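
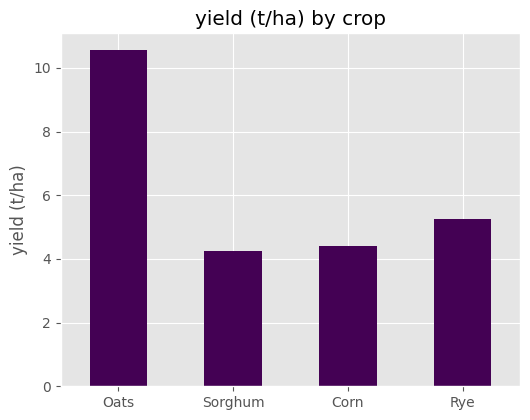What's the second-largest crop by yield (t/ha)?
Top 3: Oats ≈ 11, Rye ≈ 5, Corn ≈ 4.

Rye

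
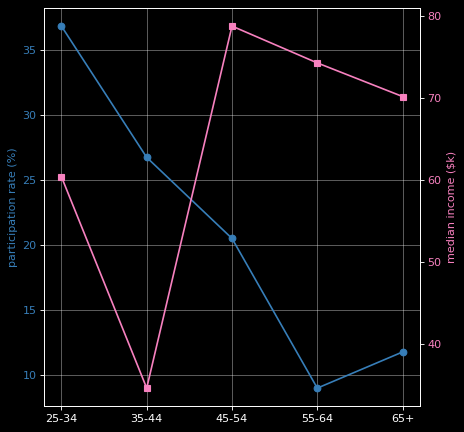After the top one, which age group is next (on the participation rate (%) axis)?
35-44

Top 3 (on the participation rate (%) axis): 25-34 ≈ 35, 35-44 ≈ 25, 45-54 ≈ 20.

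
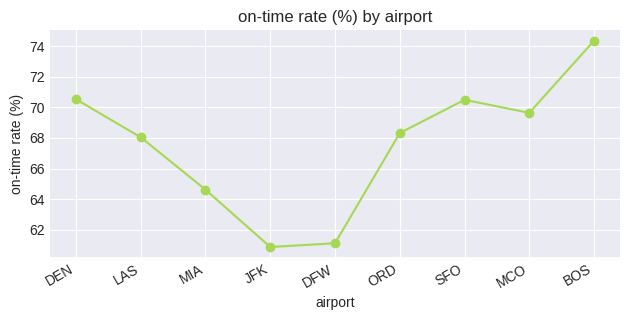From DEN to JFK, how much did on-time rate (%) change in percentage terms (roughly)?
DEN ≈ 70, JFK ≈ 60; (60 − 70) / 70 ≈ -14.3%.

≈ -14.3%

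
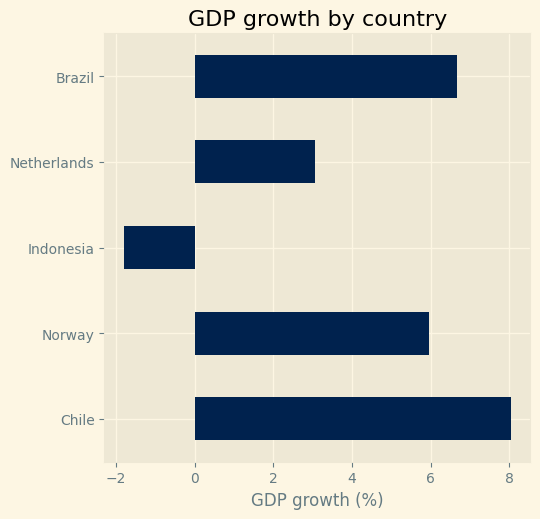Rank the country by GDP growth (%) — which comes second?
Top 3: Chile ≈ 8, Brazil ≈ 7, Norway ≈ 6.

Brazil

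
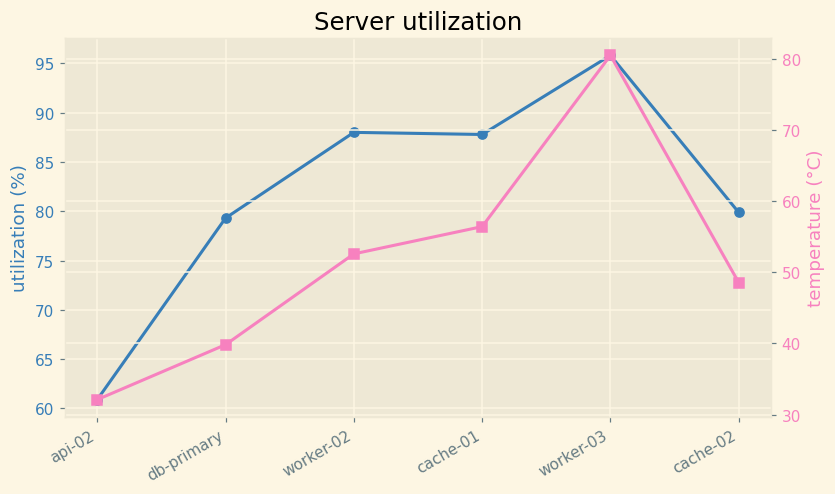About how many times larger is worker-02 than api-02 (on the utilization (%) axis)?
worker-02 ≈ 90, api-02 ≈ 60; 90/60 ≈ 1.5.

≈ 1.5×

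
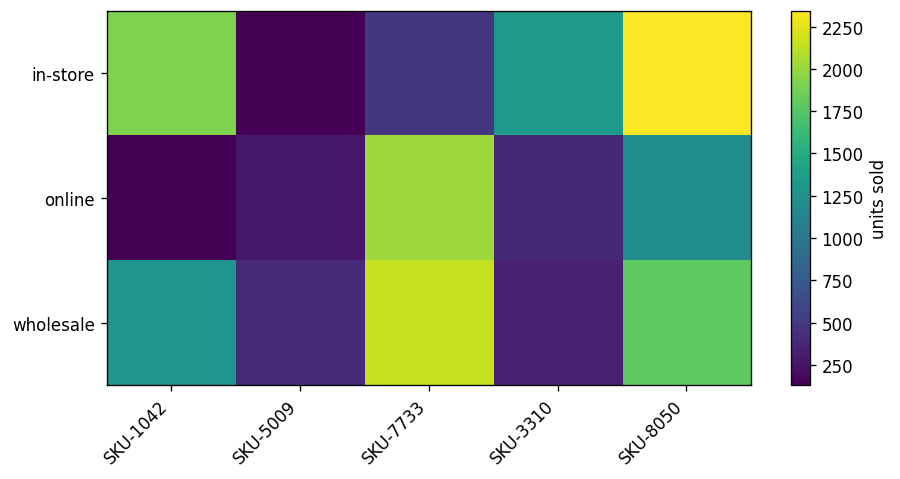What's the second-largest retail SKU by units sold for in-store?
Top 3 for in-store: SKU-8050 ≈ 2400, SKU-1042 ≈ 2000, SKU-3310 ≈ 1400.

SKU-1042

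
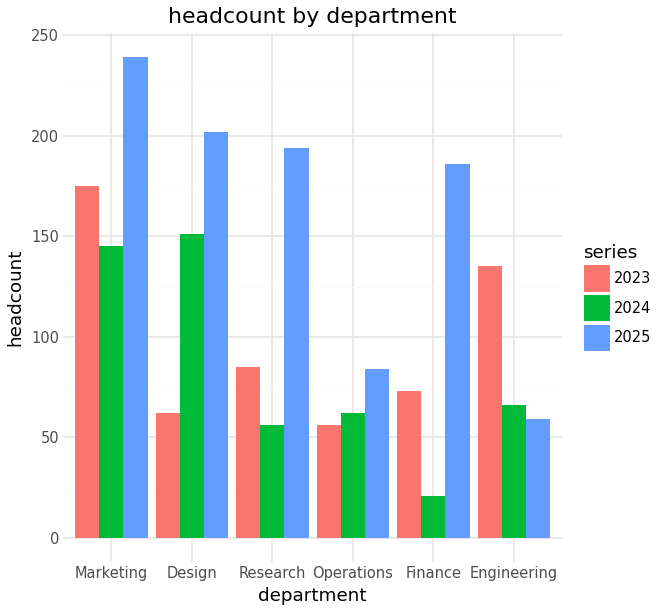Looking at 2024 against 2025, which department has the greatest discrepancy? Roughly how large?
Finance, ≈ 160

Finance: 2024 ≈ 20, 2025 ≈ 180 → gap ≈ 160. Next-largest (Research) is only ≈ 140.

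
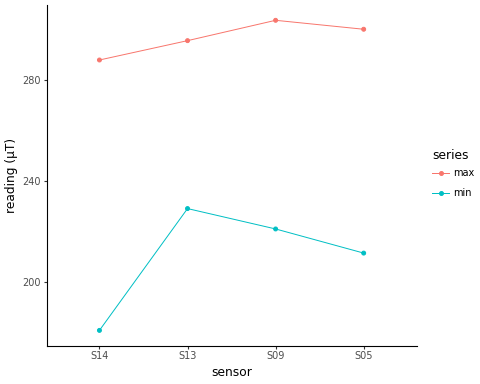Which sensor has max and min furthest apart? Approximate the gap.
S14: max ≈ 280, min ≈ 180 → gap ≈ 100. Next-largest (S05) is only ≈ 80.

S14, ≈ 100 µT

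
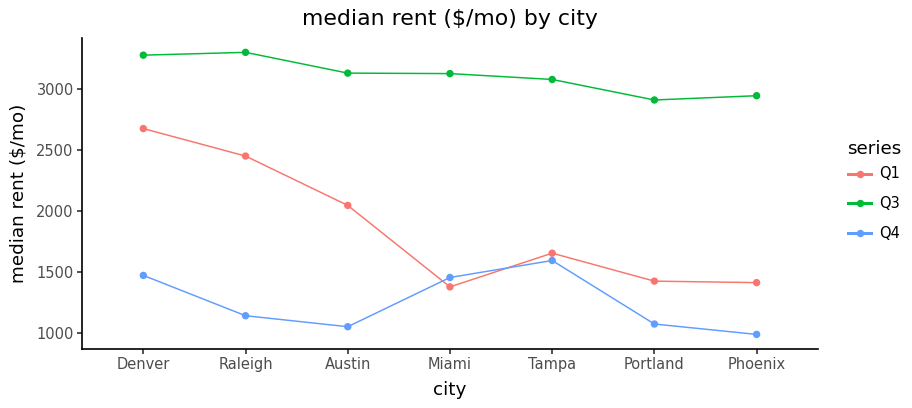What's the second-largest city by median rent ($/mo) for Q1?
Raleigh

Top 3 for Q1: Denver ≈ 2600, Raleigh ≈ 2400, Austin ≈ 2000.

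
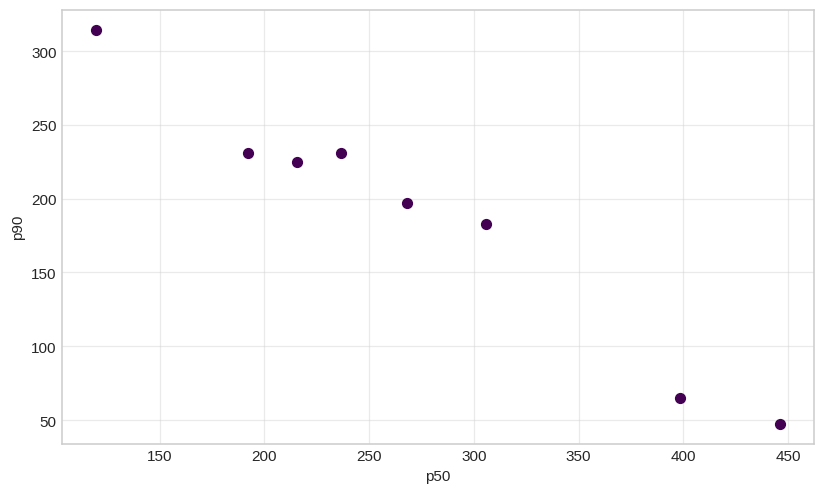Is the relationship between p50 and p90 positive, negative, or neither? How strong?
Points are negatively correlated; strong (|r| ≈ 1.0).

negative, strong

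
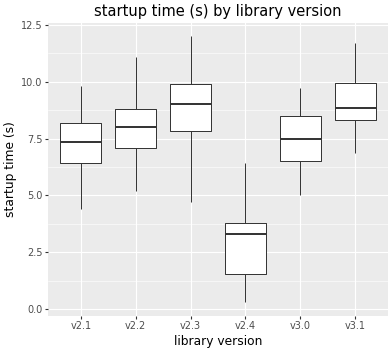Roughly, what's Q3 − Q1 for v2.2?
Q3 ≈ 9, Q1 ≈ 7; IQR ≈ 2.

≈ 2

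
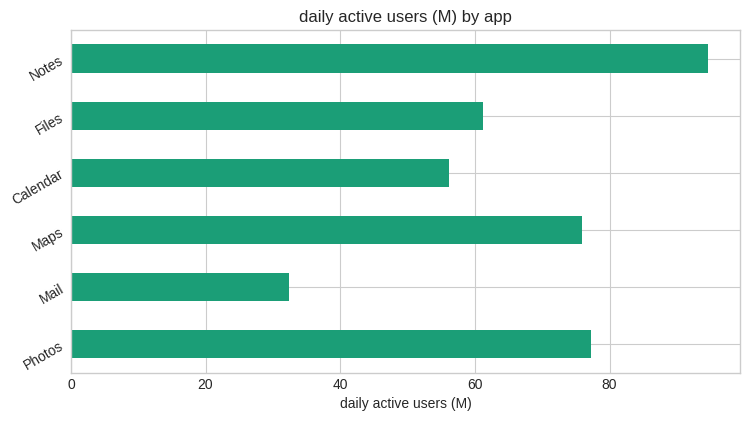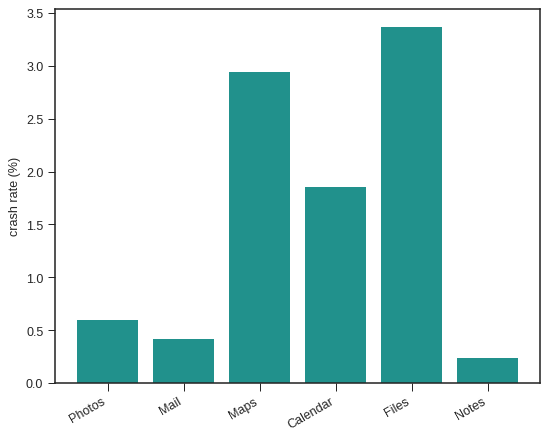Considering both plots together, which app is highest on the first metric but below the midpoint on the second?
Chart 2 median crash rate (%) ≈ 1; below-median apps: Photos, Mail, Notes. Among those, Notes has the highest daily active users (M) (≈ 90).

Notes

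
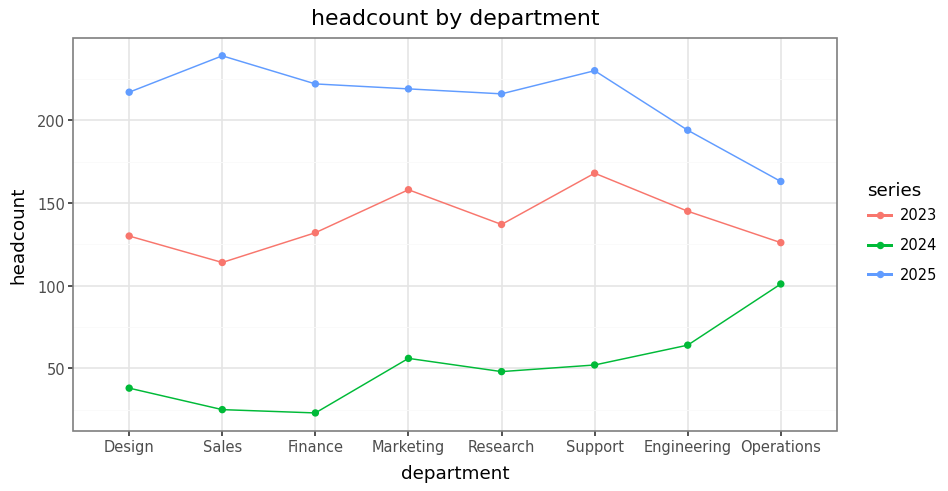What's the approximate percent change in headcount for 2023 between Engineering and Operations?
Engineering ≈ 140, Operations ≈ 120; (120 − 140) / 140 ≈ -14.3%.

≈ -14.3%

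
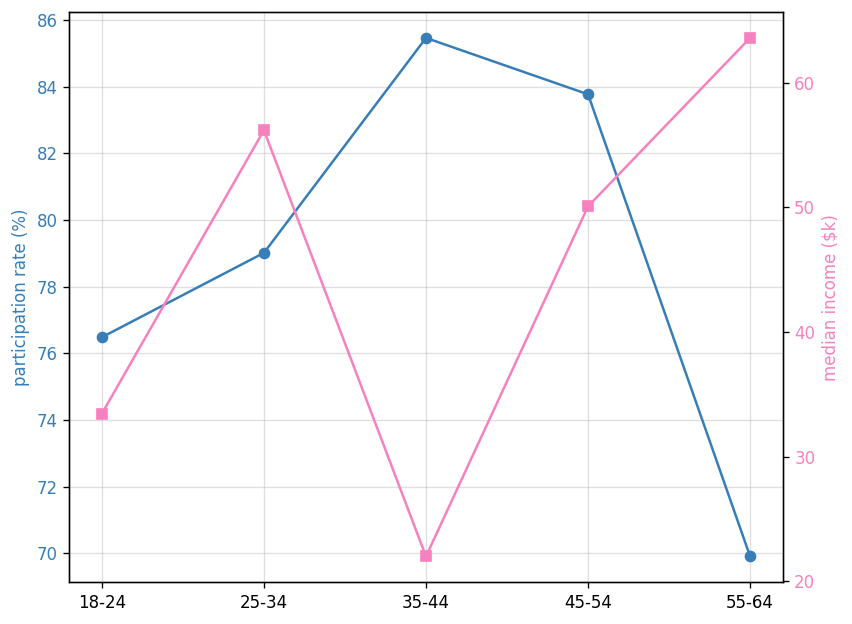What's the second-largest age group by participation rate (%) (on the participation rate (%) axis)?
45-54

Top 3 (on the participation rate (%) axis): 35-44 ≈ 86, 45-54 ≈ 84, 25-34 ≈ 80.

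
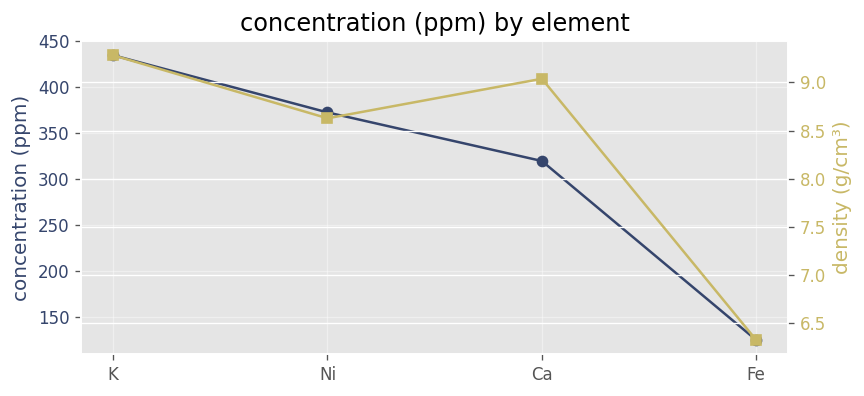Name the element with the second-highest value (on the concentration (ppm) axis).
Ni

Top 3 (on the concentration (ppm) axis): K ≈ 450, Ni ≈ 350, Ca ≈ 300.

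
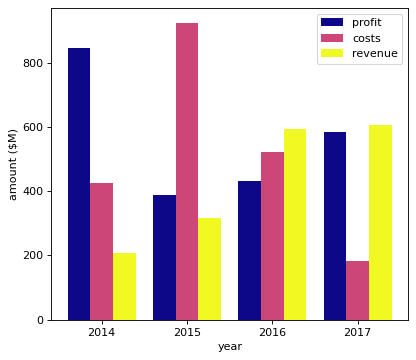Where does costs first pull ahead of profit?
2014: costs ≈ 400 vs profit ≈ 800 (not yet); 2015: costs ≈ 900 vs profit ≈ 400 (first crossover).

2015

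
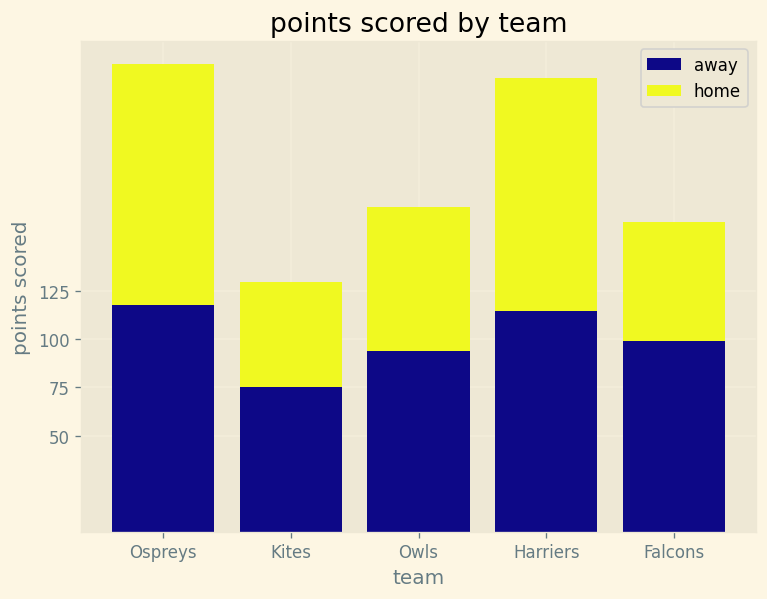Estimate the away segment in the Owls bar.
away top ≈ 100, bottom ≈ 0; segment ≈ 100.

≈ 100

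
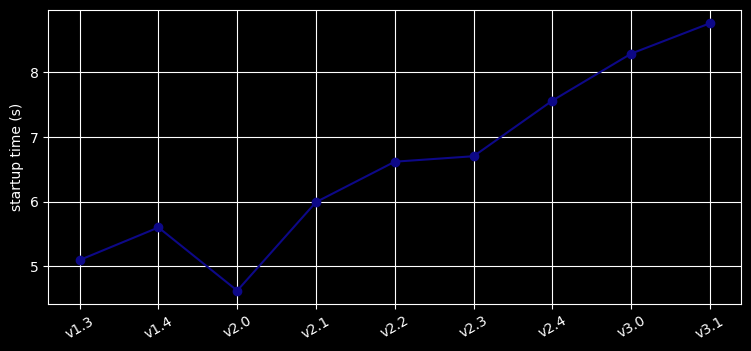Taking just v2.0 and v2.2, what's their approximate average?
≈ 5.5

(4.5 + 6.5) / 2 ≈ 5.5.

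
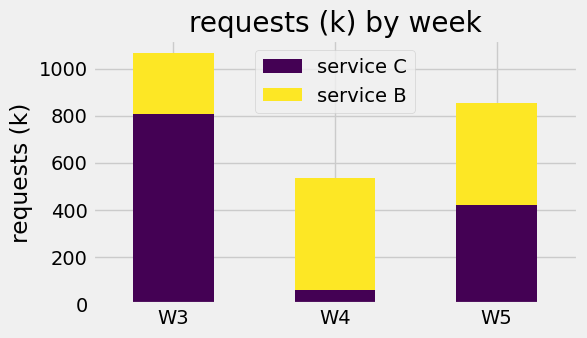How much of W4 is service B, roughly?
service B top ≈ 500, bottom ≈ 100; segment ≈ 400.

≈ 400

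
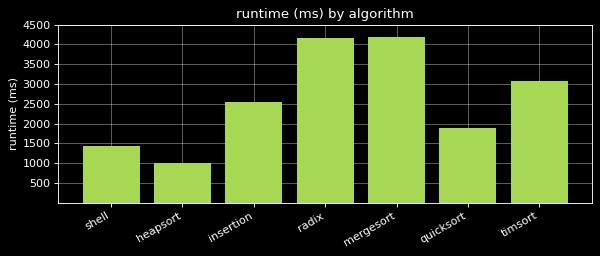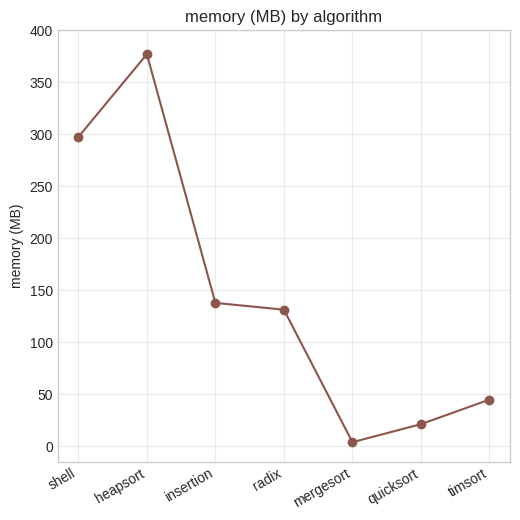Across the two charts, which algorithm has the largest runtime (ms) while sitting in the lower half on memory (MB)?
Chart 2 median memory (MB) ≈ 150; below-median algorithms: mergesort, quicksort, timsort. Among those, mergesort has the highest runtime (ms) (≈ 4000).

mergesort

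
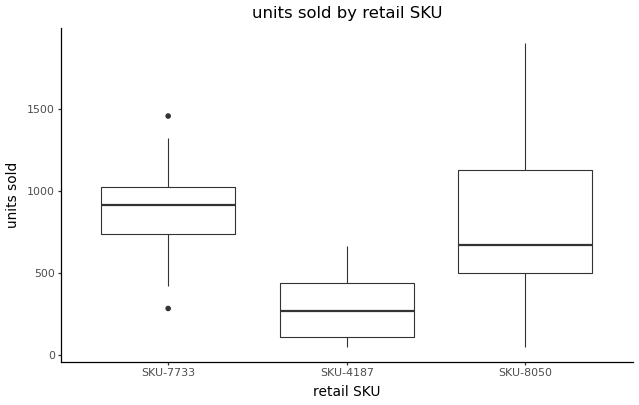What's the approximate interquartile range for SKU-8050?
≈ 600

Q3 ≈ 1100, Q1 ≈ 500; IQR ≈ 600.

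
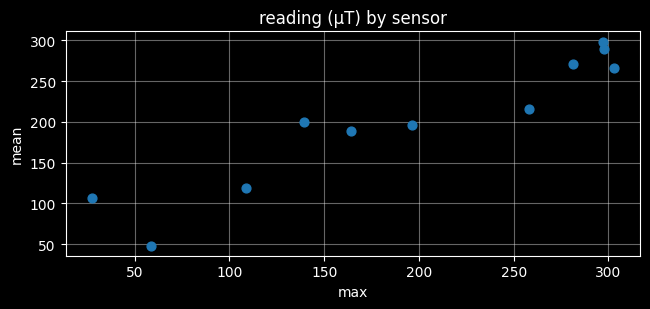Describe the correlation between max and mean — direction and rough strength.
Points are positively correlated; strong (|r| ≈ 0.9).

positive, strong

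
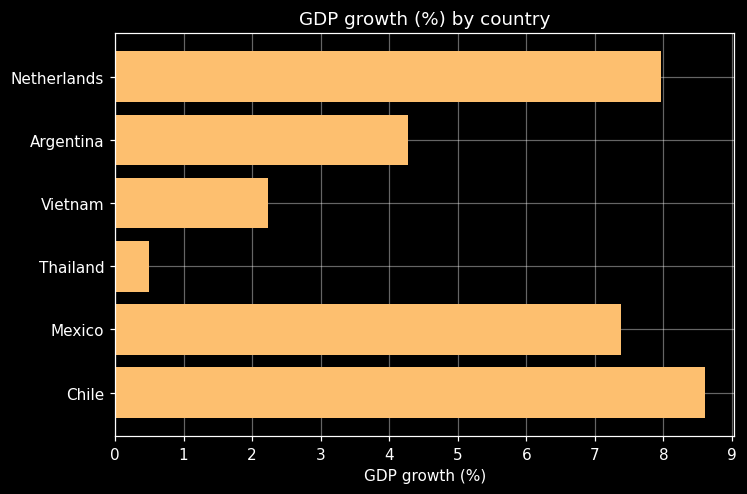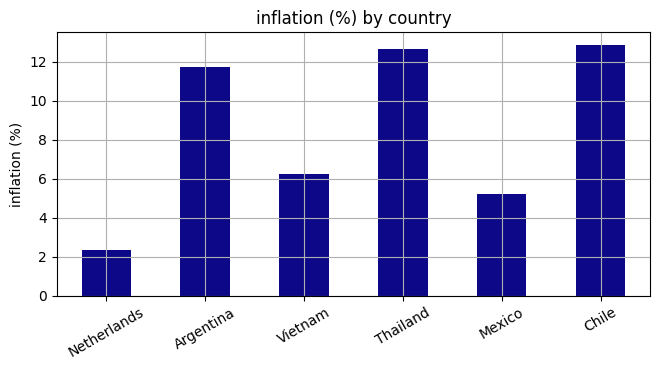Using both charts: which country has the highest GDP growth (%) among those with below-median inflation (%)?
Netherlands

Chart 2 median inflation (%) ≈ 8; below-median countries: Netherlands, Vietnam, Mexico. Among those, Netherlands has the highest GDP growth (%) (≈ 8).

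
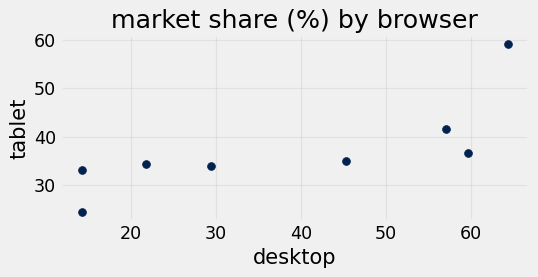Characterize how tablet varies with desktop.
Points are positively correlated; strong (|r| ≈ 0.8).

positive, strong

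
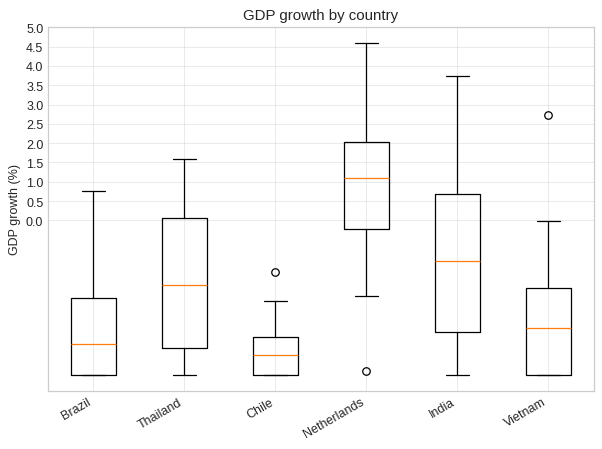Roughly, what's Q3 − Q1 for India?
≈ 3.5

Q3 ≈ 0.5, Q1 ≈ -3.0; IQR ≈ 3.5.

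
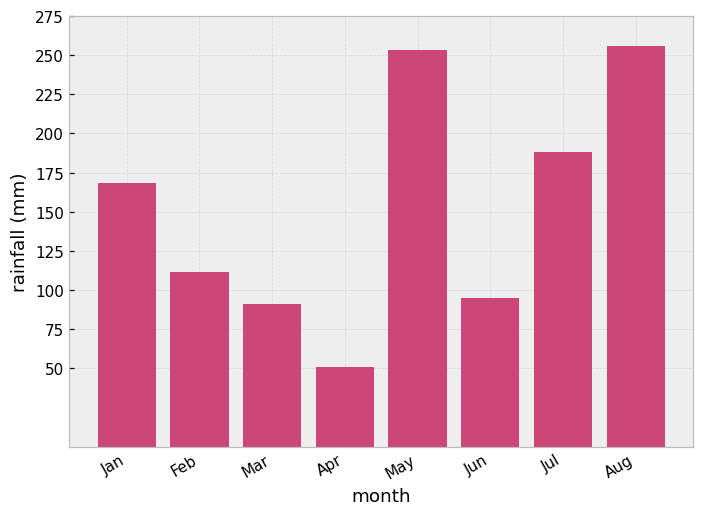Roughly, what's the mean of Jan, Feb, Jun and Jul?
≈ 144

(175 + 100 + 100 + 200) / 4 ≈ 144.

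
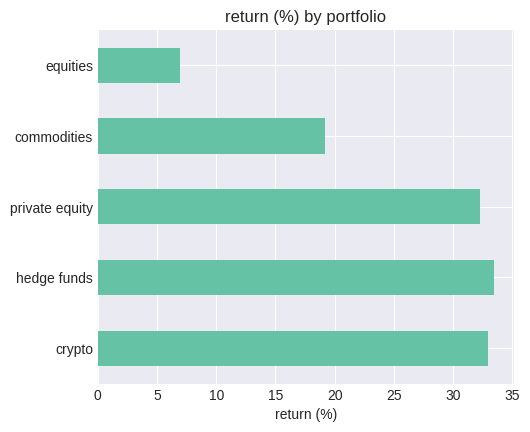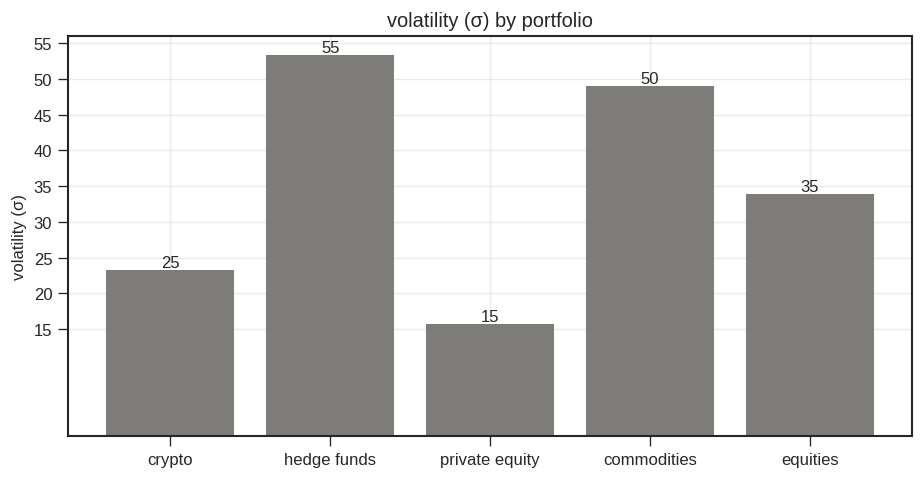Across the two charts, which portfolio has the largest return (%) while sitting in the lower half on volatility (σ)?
Chart 2 median volatility (σ) ≈ 35; below-median portfolios: crypto, private equity. Among those, crypto has the highest return (%) (≈ 35).

crypto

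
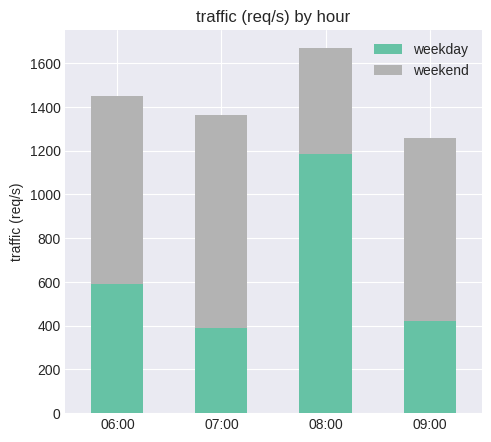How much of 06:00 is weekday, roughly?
weekday top ≈ 600, bottom ≈ 0; segment ≈ 600.

≈ 600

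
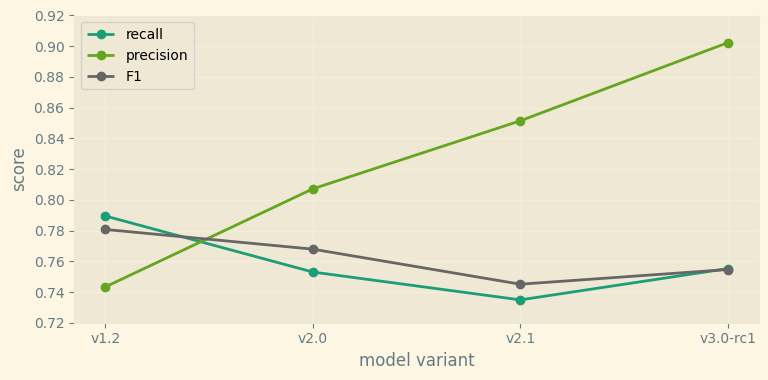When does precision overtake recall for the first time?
v1.2: precision ≈ 0.74 vs recall ≈ 0.78 (not yet); v2.0: precision ≈ 0.80 vs recall ≈ 0.76 (first crossover).

v2.0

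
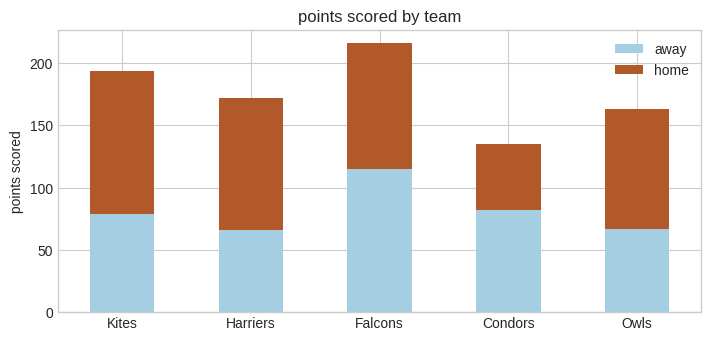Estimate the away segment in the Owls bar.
≈ 60

away top ≈ 60, bottom ≈ 0; segment ≈ 60.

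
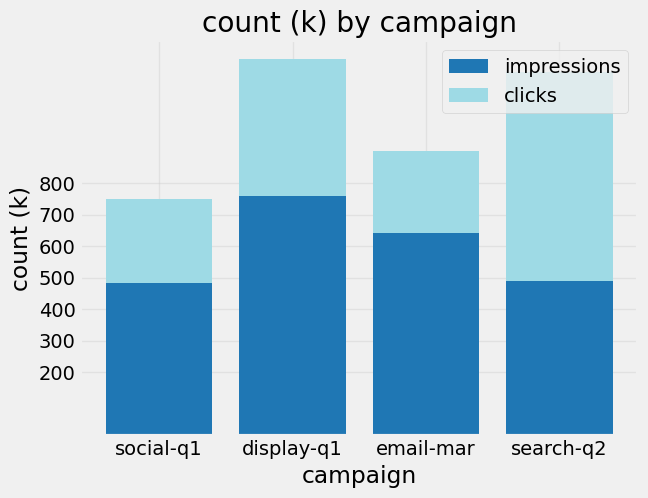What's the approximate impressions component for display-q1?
≈ 800

impressions top ≈ 800, bottom ≈ 0; segment ≈ 800.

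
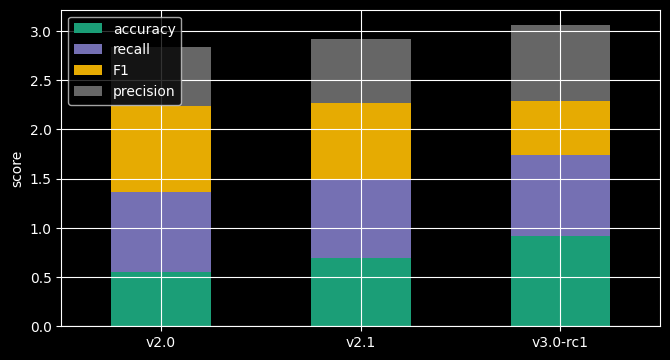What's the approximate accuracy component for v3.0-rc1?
≈ 1.0

accuracy top ≈ 1.0, bottom ≈ 0.0; segment ≈ 1.0.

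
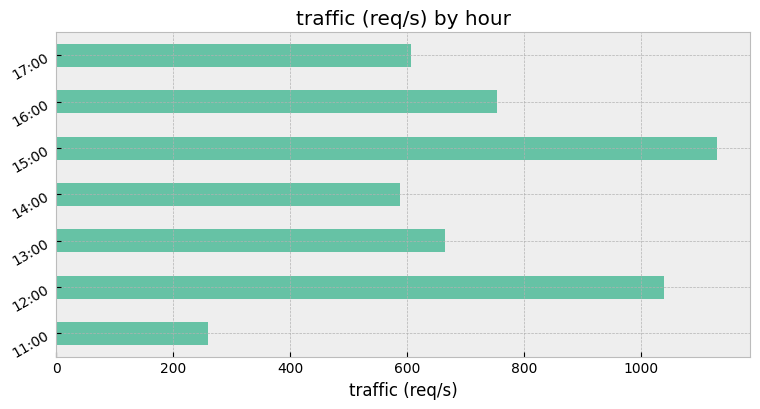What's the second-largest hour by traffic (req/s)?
12:00

Top 3: 15:00 ≈ 1100, 12:00 ≈ 1000, 16:00 ≈ 800.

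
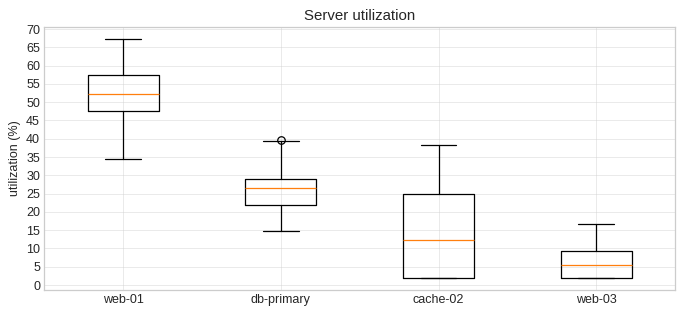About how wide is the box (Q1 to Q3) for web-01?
Q3 ≈ 60, Q1 ≈ 50; IQR ≈ 10.

≈ 10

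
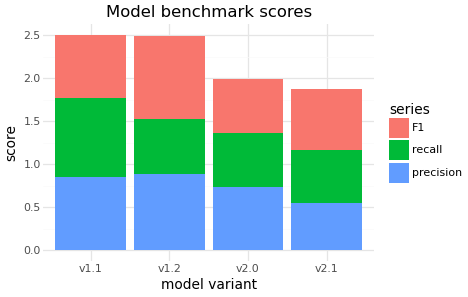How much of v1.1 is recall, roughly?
recall top ≈ 2.0, bottom ≈ 1.0; segment ≈ 1.0.

≈ 1.0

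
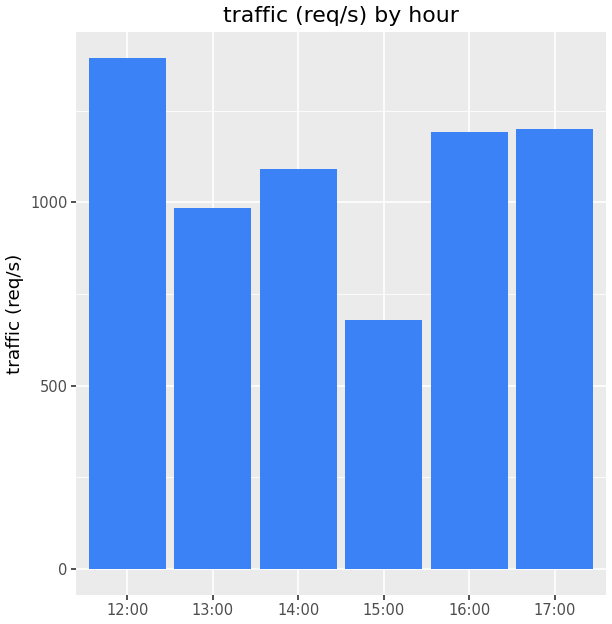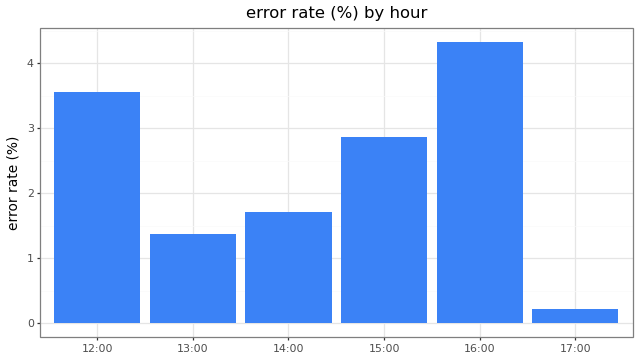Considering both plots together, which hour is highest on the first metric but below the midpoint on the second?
Chart 2 median error rate (%) ≈ 2.5; below-median hours: 13:00, 14:00, 17:00. Among those, 17:00 has the highest traffic (req/s) (≈ 1200).

17:00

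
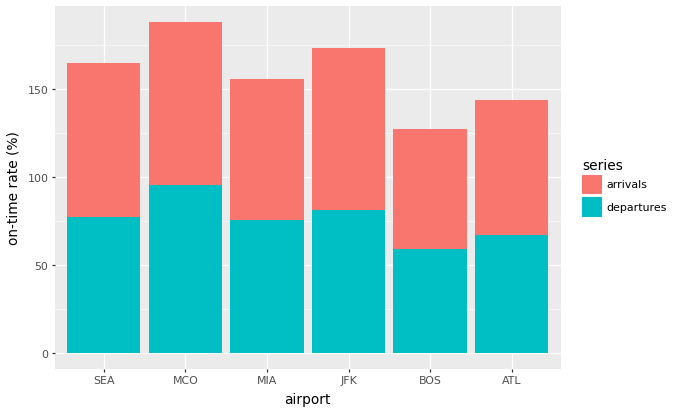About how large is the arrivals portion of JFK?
≈ 100

arrivals top ≈ 180, bottom ≈ 80; segment ≈ 100.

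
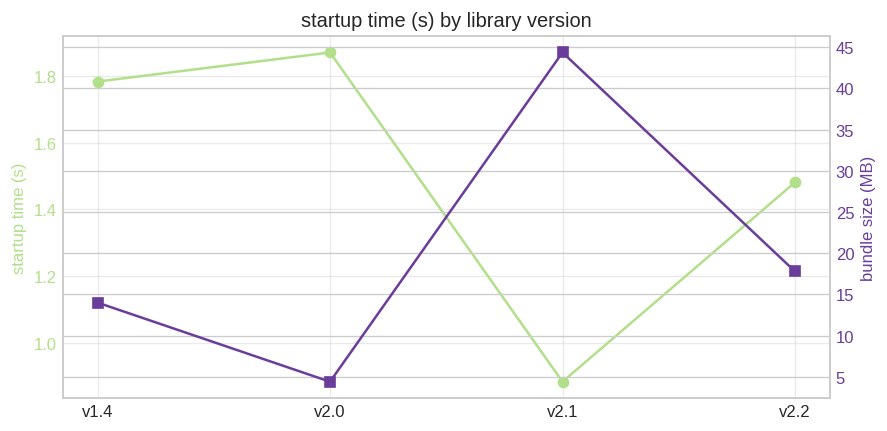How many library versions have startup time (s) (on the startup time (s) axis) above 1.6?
Above 1.6: v1.4, v2.0.

2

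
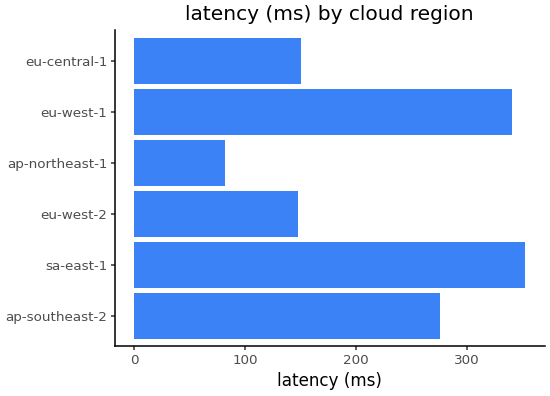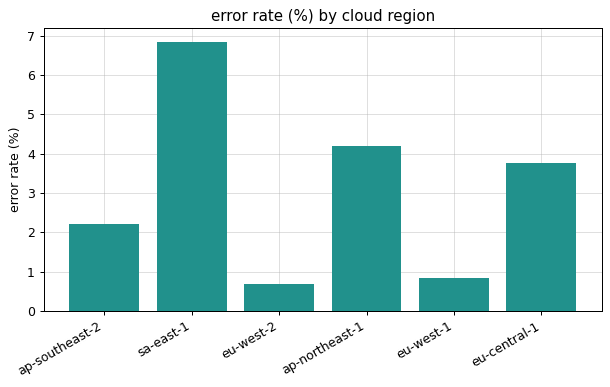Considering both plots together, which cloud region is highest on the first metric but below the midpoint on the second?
Chart 2 median error rate (%) ≈ 3; below-median cloud regions: ap-southeast-2, eu-west-2, eu-west-1. Among those, eu-west-1 has the highest latency (ms) (≈ 350).

eu-west-1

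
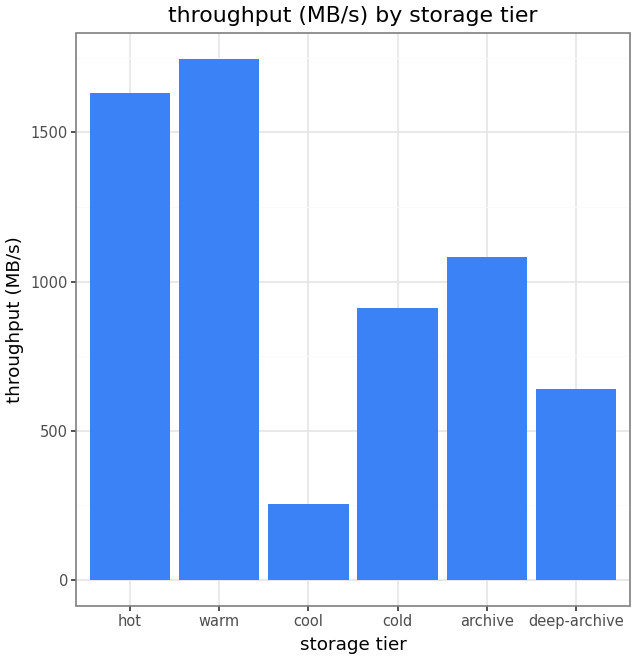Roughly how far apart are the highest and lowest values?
Max warm ≈ 1800, min cool ≈ 200; range ≈ 1600.

≈ 1600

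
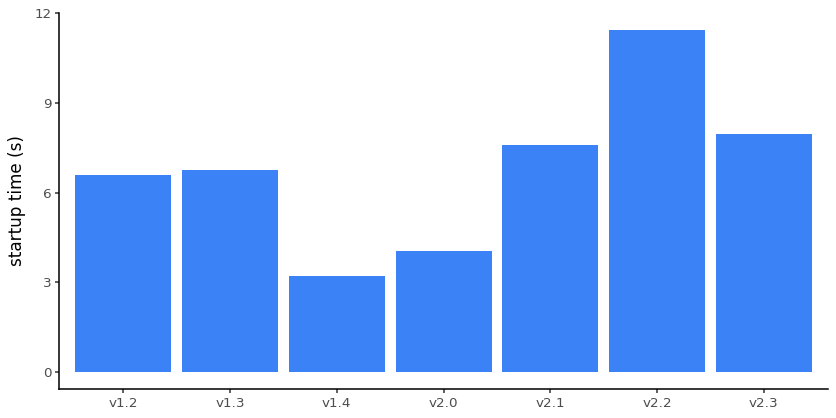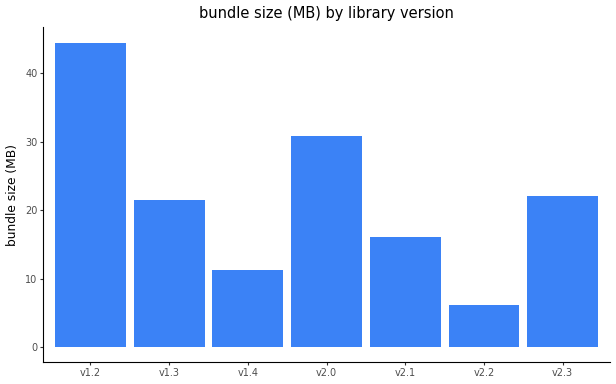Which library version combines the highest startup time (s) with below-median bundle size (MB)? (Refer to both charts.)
Chart 2 median bundle size (MB) ≈ 20; below-median library versions: v1.4, v2.1, v2.2. Among those, v2.2 has the highest startup time (s) (≈ 12).

v2.2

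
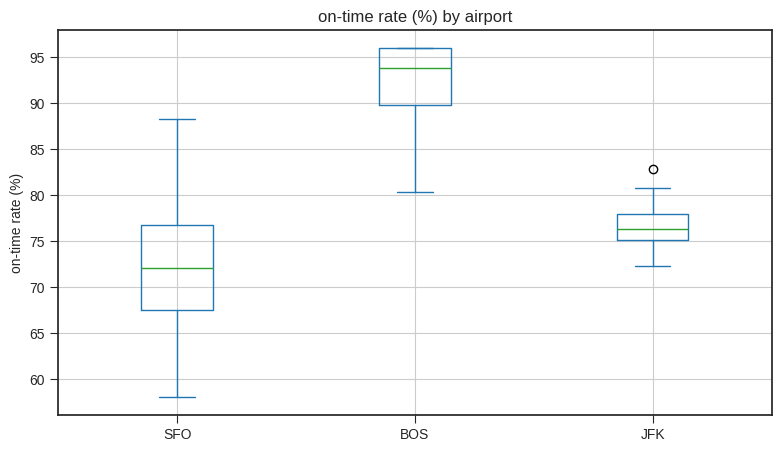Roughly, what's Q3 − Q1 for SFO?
≈ 8

Q3 ≈ 76, Q1 ≈ 68; IQR ≈ 8.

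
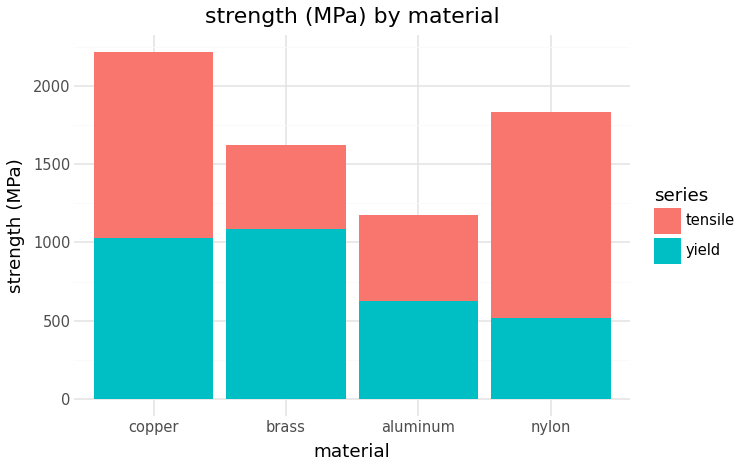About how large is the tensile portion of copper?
≈ 1200

tensile top ≈ 2200, bottom ≈ 1000; segment ≈ 1200.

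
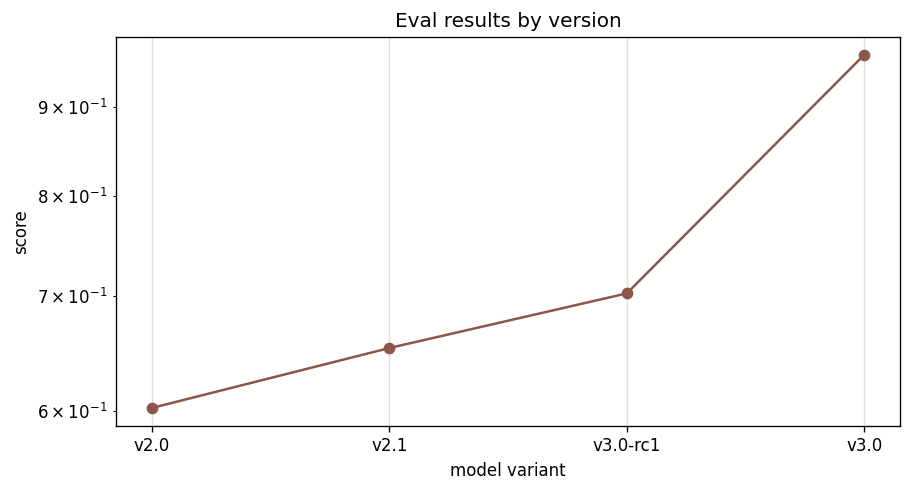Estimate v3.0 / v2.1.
≈ 1.46×

v3.0 ≈ 0.95, v2.1 ≈ 0.65; 0.95/0.65 ≈ 1.46.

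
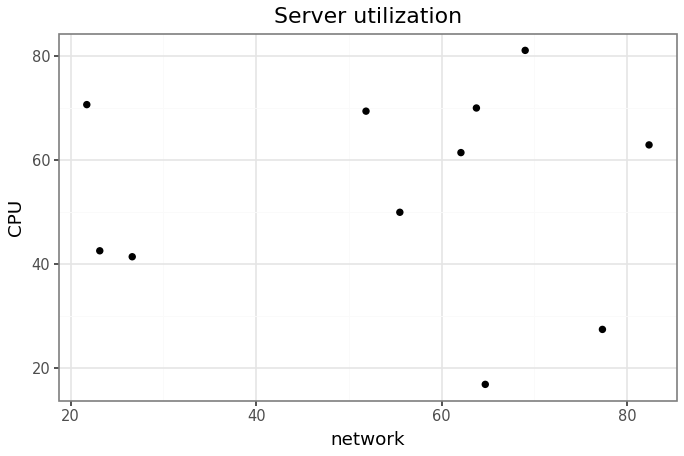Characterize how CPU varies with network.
Points are roughly uncorrelated; weak (|r| ≈ 0.0).

no clear correlation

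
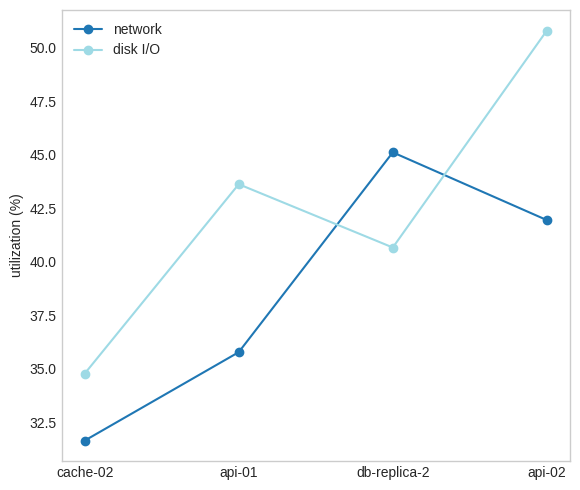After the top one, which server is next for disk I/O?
api-01

Top 3 for disk I/O: api-02 ≈ 50, api-01 ≈ 44, db-replica-2 ≈ 40.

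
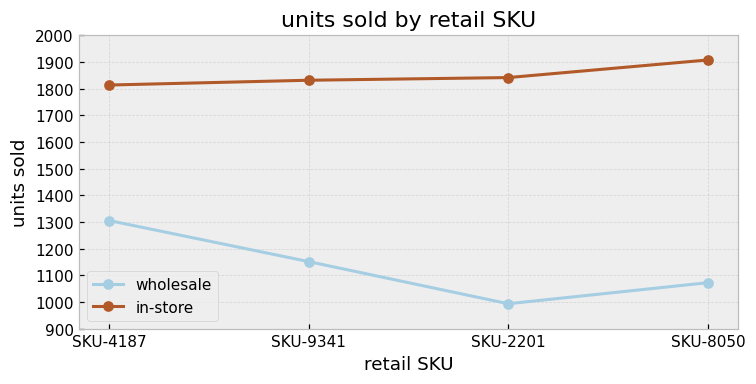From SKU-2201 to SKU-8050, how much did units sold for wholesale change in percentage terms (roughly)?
≈ +10%

SKU-2201 ≈ 1000, SKU-8050 ≈ 1100; (1100 − 1000) / 1000 ≈ +10%.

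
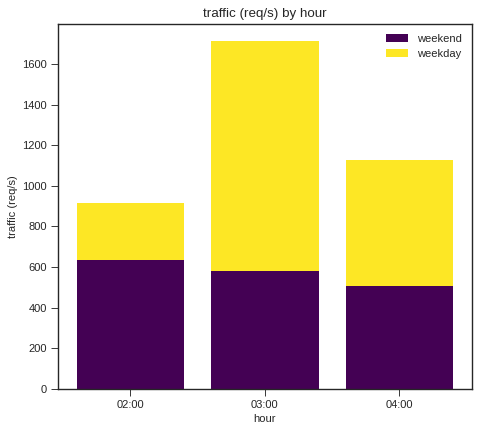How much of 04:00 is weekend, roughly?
≈ 600

weekend top ≈ 600, bottom ≈ 0; segment ≈ 600.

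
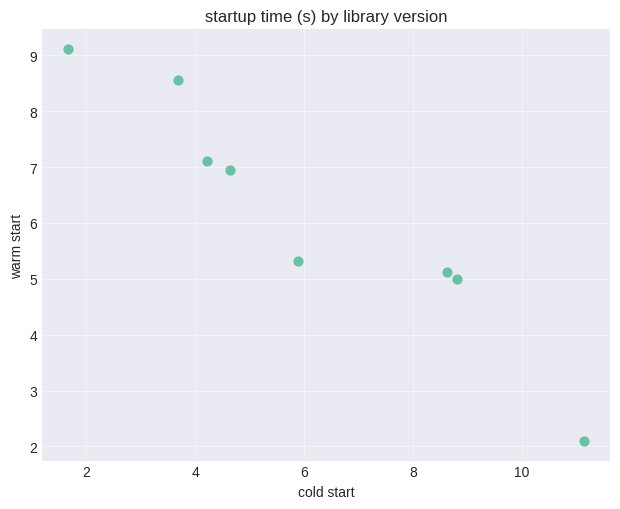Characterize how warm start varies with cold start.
negative, strong

Points are negatively correlated; strong (|r| ≈ 1.0).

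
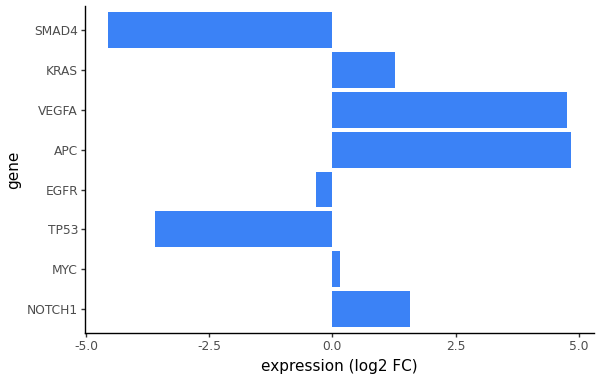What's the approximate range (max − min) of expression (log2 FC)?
Max APC ≈ 5, min SMAD4 ≈ -5; range ≈ 10.

≈ 10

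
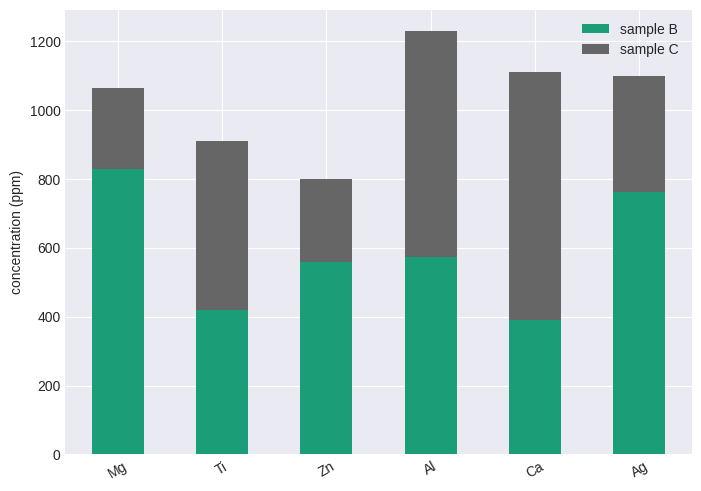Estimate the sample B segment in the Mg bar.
sample B top ≈ 800, bottom ≈ 0; segment ≈ 800.

≈ 800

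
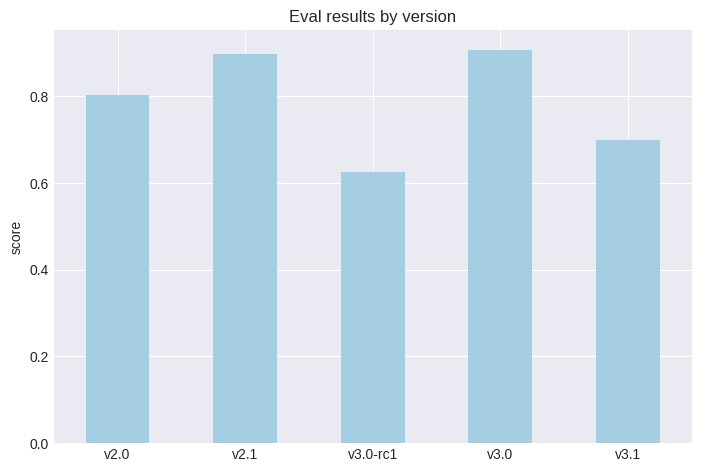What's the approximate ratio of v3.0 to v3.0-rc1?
≈ 1.5×

v3.0 ≈ 0.9, v3.0-rc1 ≈ 0.6; 0.9/0.6 ≈ 1.5.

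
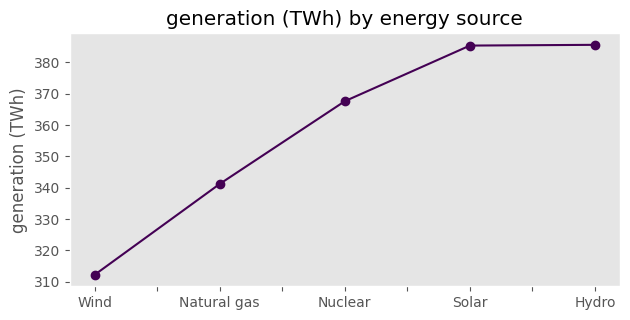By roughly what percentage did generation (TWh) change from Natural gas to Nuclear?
≈ +8.8%

Natural gas ≈ 340, Nuclear ≈ 370; (370 − 340) / 340 ≈ +8.8%.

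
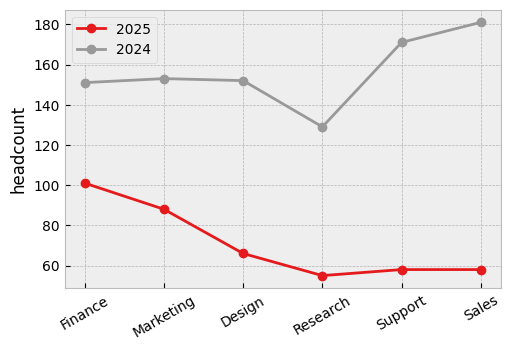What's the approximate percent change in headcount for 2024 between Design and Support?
Design ≈ 160, Support ≈ 180; (180 − 160) / 160 ≈ +12.5%.

≈ +12.5%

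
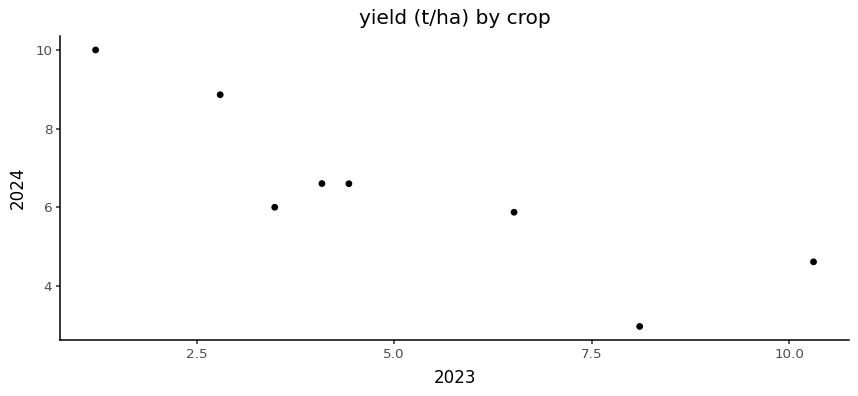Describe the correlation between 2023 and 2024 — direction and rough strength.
negative, strong

Points are negatively correlated; strong (|r| ≈ 0.9).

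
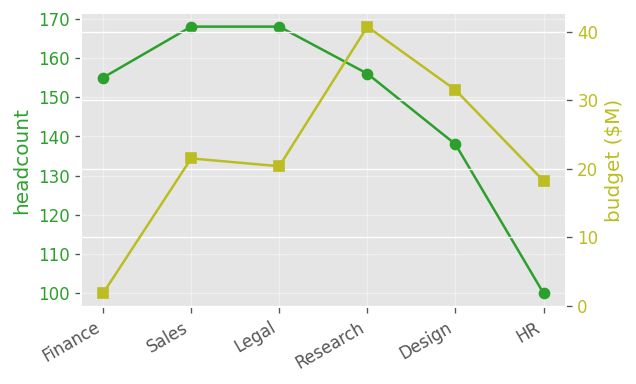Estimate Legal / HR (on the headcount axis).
≈ 1.7×

Legal ≈ 170, HR ≈ 100; 170/100 ≈ 1.7.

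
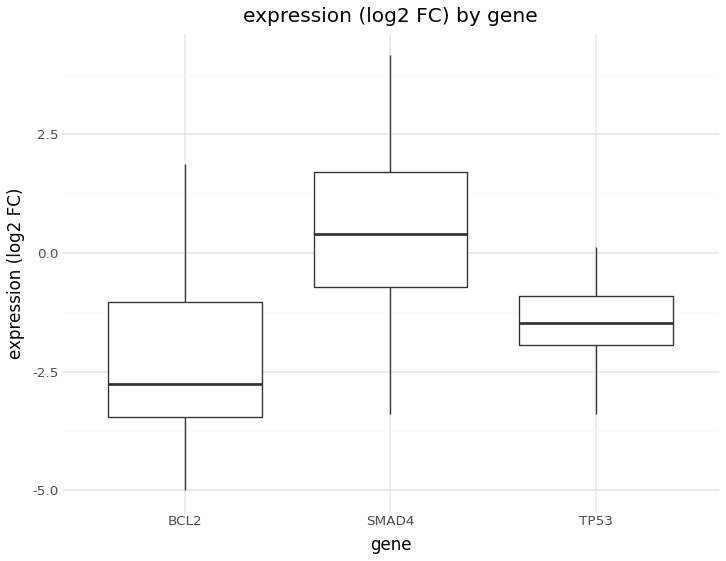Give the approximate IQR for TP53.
Q3 ≈ -1.0, Q1 ≈ -2.0; IQR ≈ 1.0.

≈ 1.0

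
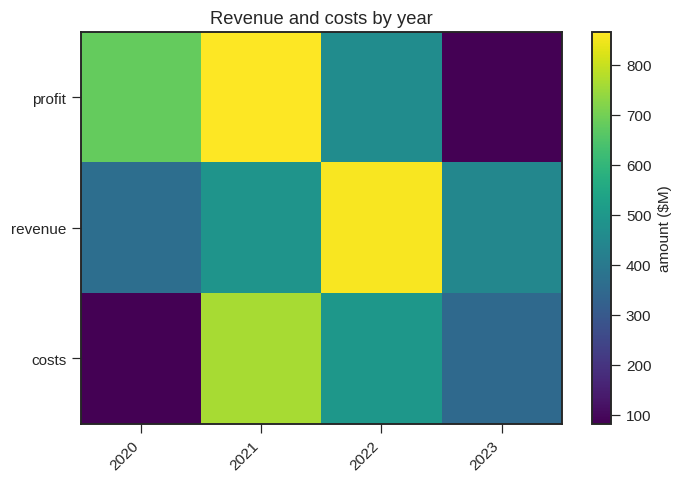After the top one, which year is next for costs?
Top 3 for costs: 2021 ≈ 800, 2022 ≈ 500, 2023 ≈ 300.

2022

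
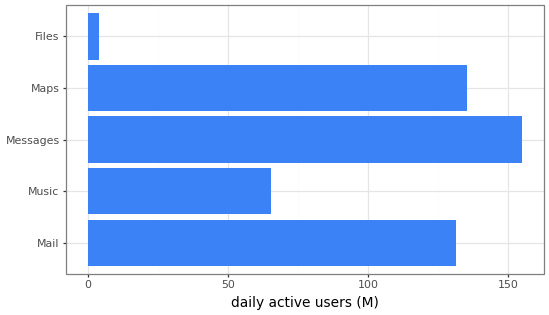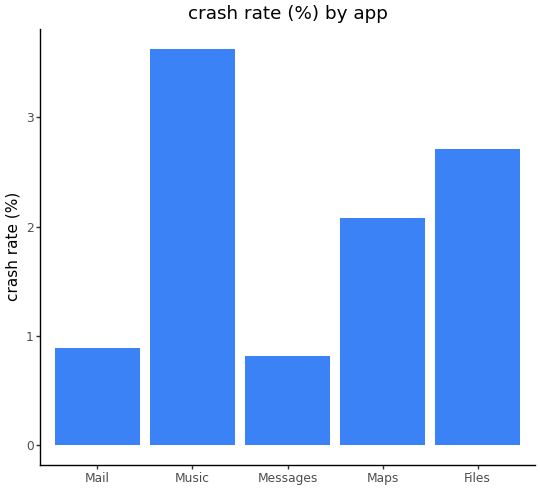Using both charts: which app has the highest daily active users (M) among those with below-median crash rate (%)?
Chart 2 median crash rate (%) ≈ 2; below-median apps: Mail, Messages. Among those, Messages has the highest daily active users (M) (≈ 160).

Messages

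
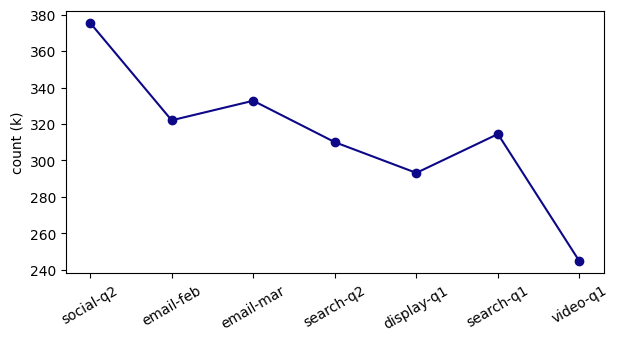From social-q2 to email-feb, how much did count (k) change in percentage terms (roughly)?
social-q2 ≈ 380, email-feb ≈ 320; (320 − 380) / 380 ≈ -15.8%.

≈ -15.8%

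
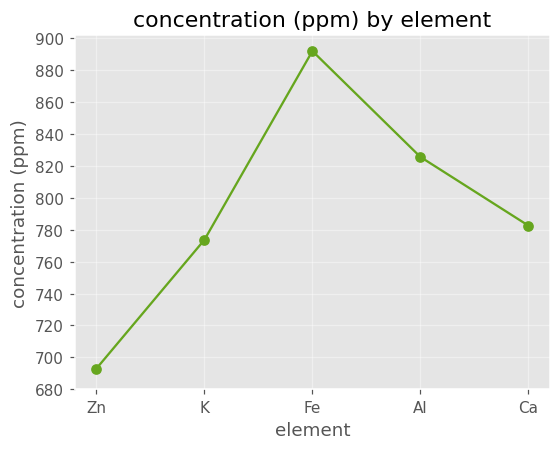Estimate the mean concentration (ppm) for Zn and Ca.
(700 + 780) / 2 ≈ 740.

≈ 740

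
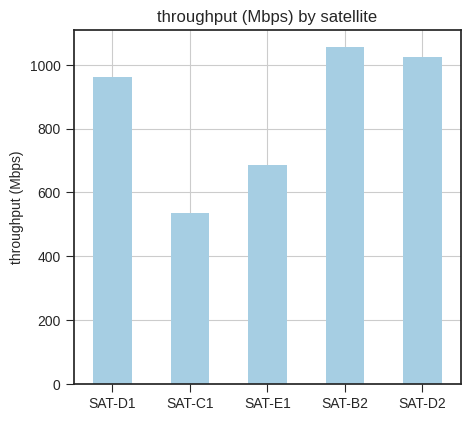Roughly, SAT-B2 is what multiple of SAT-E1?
SAT-B2 ≈ 1100, SAT-E1 ≈ 700; 1100/700 ≈ 1.57.

≈ 1.57×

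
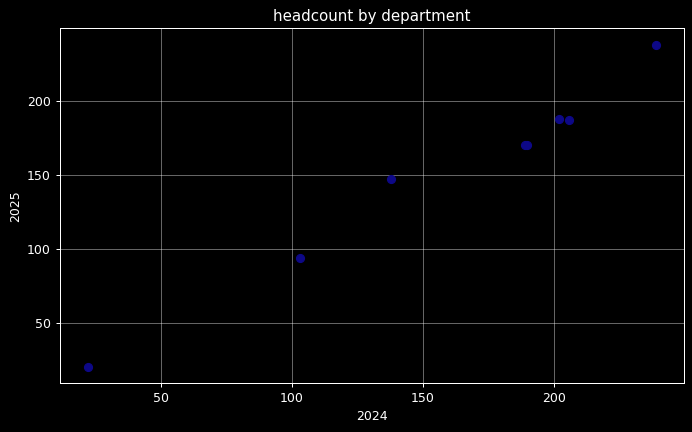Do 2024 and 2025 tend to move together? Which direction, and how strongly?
positive, strong

Points are positively correlated; strong (|r| ≈ 1.0).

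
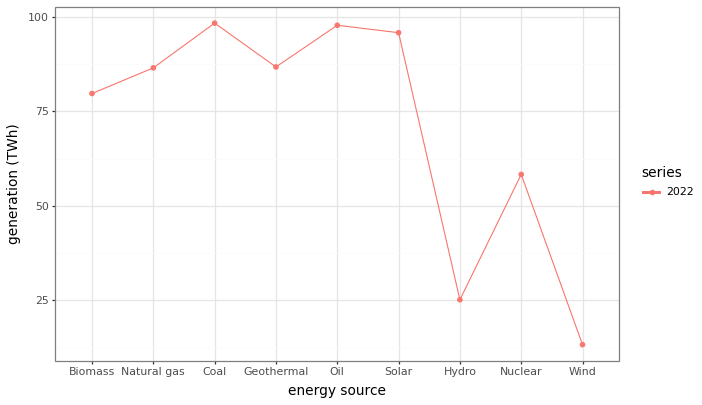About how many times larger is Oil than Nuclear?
≈ 1.67×

Oil ≈ 100, Nuclear ≈ 60; 100/60 ≈ 1.67.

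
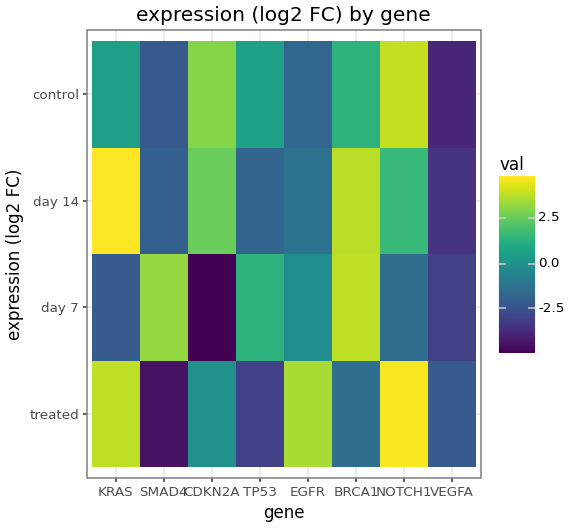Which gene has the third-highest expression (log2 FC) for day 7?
TP53

Top 4 for day 7: BRCA1 ≈ 4, SMAD4 ≈ 3, TP53 ≈ 1, EGFR ≈ 0.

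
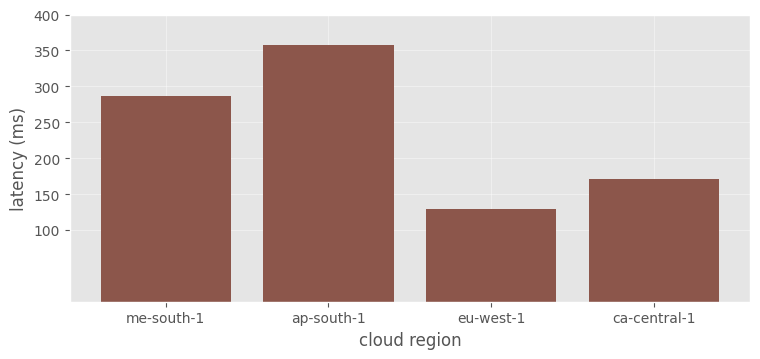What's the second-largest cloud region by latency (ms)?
me-south-1

Top 3: ap-south-1 ≈ 350, me-south-1 ≈ 300, ca-central-1 ≈ 150.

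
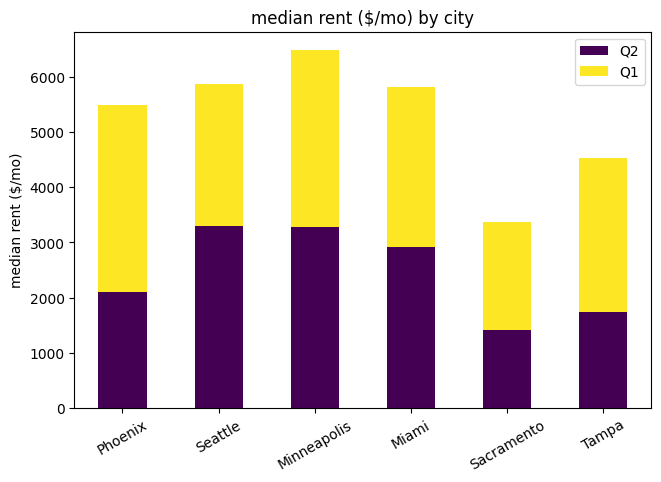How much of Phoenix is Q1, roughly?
Q1 top ≈ 5000, bottom ≈ 2000; segment ≈ 3000.

≈ 3000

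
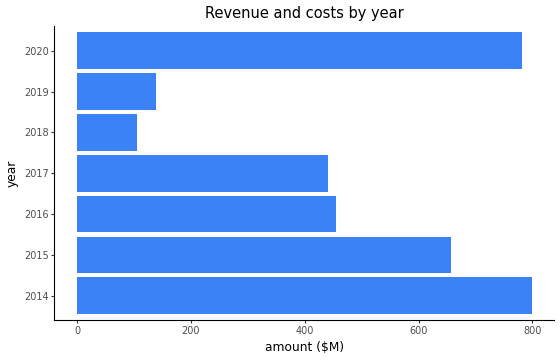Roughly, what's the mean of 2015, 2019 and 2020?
≈ 533

(700 + 100 + 800) / 3 ≈ 533.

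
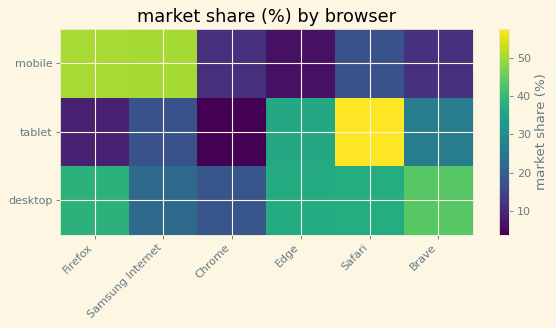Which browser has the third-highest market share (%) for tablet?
Top 4 for tablet: Safari ≈ 60, Edge ≈ 35, Brave ≈ 25, Samsung Internet ≈ 15.

Brave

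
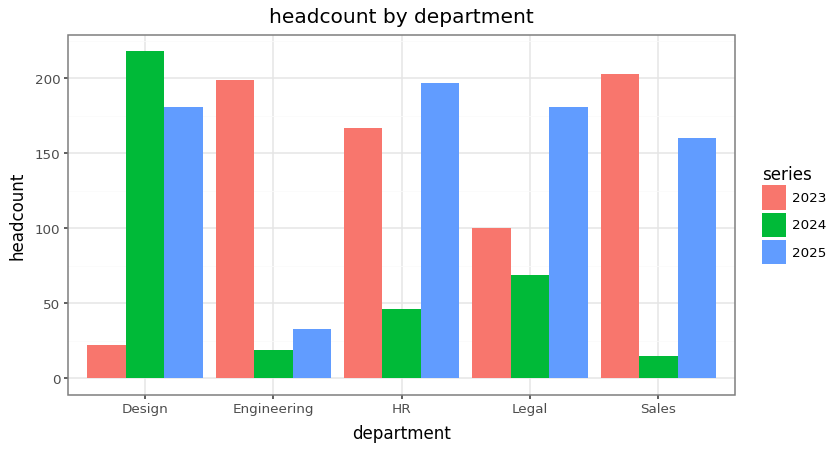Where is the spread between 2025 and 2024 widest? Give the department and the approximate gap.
HR, ≈ 160

HR: 2025 ≈ 200, 2024 ≈ 40 → gap ≈ 160. Next-largest (Sales) is only ≈ 140.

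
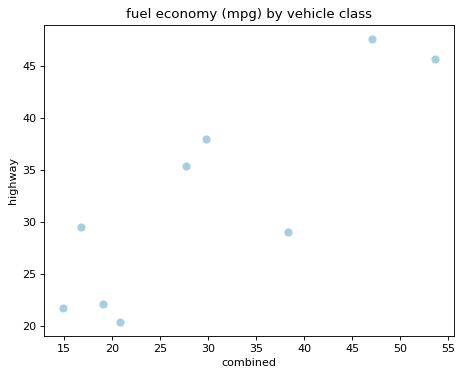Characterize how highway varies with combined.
positive, strong

Points are positively correlated; strong (|r| ≈ 0.9).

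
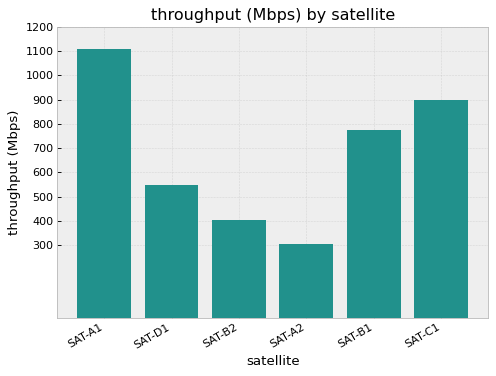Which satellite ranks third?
SAT-B1

Top 4: SAT-A1 ≈ 1100, SAT-C1 ≈ 900, SAT-B1 ≈ 800, SAT-D1 ≈ 500.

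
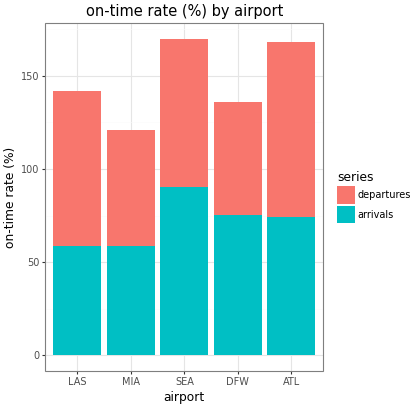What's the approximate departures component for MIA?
departures top ≈ 120, bottom ≈ 60; segment ≈ 60.

≈ 60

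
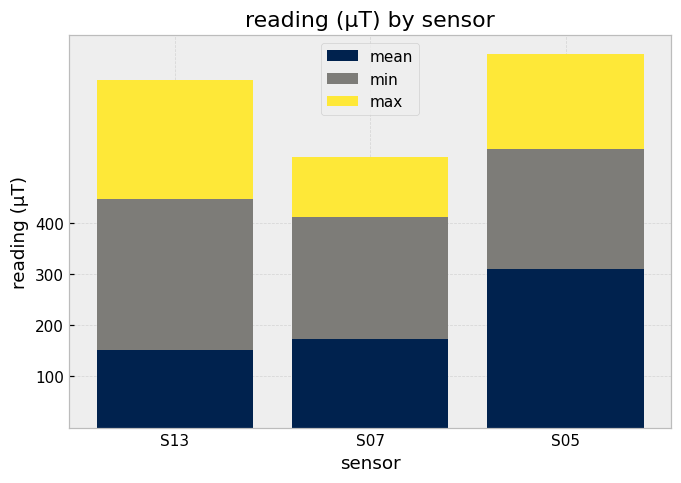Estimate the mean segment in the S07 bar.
≈ 200

mean top ≈ 200, bottom ≈ 0; segment ≈ 200.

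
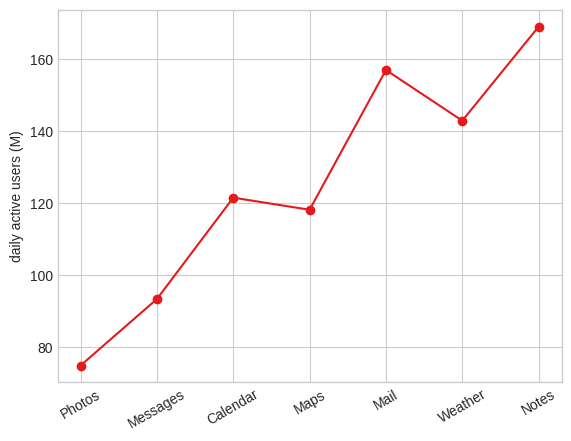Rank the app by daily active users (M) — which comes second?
Mail

Top 3: Notes ≈ 170, Mail ≈ 160, Weather ≈ 140.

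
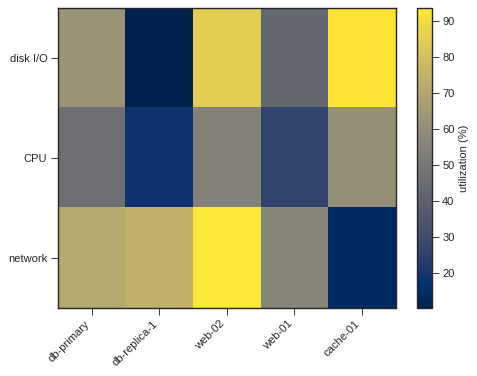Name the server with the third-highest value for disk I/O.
db-primary

Top 4 for disk I/O: cache-01 ≈ 90, web-02 ≈ 80, db-primary ≈ 60, web-01 ≈ 40.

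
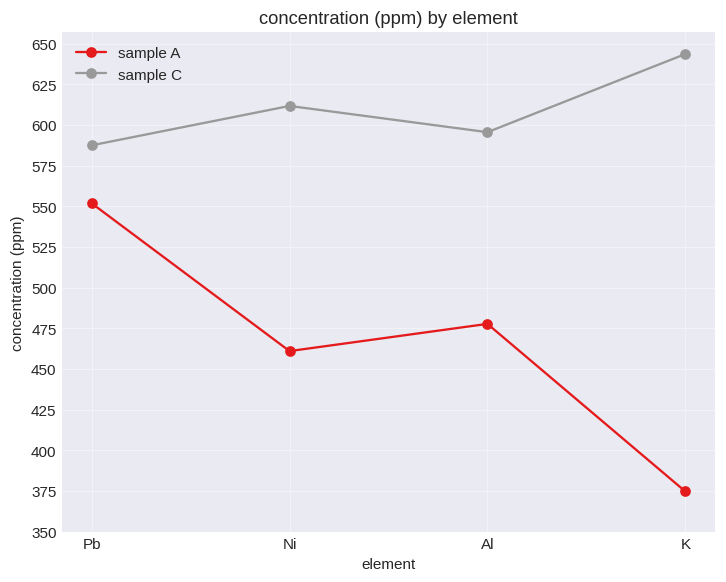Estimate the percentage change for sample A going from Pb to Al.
≈ -13.6%

Pb ≈ 550, Al ≈ 475; (475 − 550) / 550 ≈ -13.6%.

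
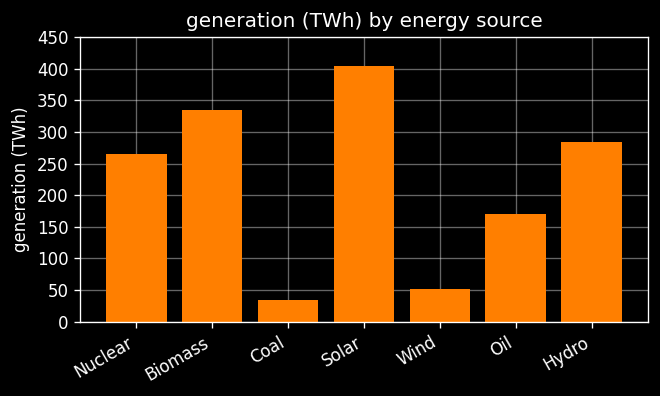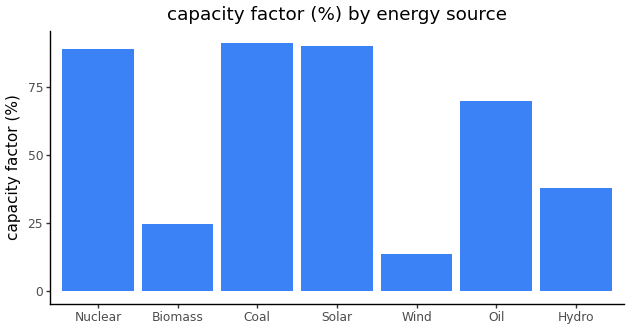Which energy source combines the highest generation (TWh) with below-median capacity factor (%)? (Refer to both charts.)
Biomass

Chart 2 median capacity factor (%) ≈ 70; below-median energy sources: Biomass, Wind, Hydro. Among those, Biomass has the highest generation (TWh) (≈ 350).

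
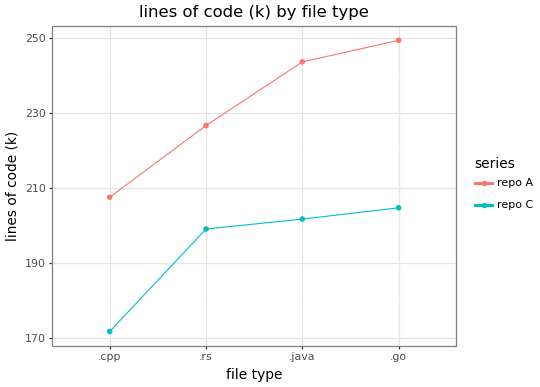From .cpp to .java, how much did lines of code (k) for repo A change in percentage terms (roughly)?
≈ +14.3%

.cpp ≈ 210, .java ≈ 240; (240 − 210) / 210 ≈ +14.3%.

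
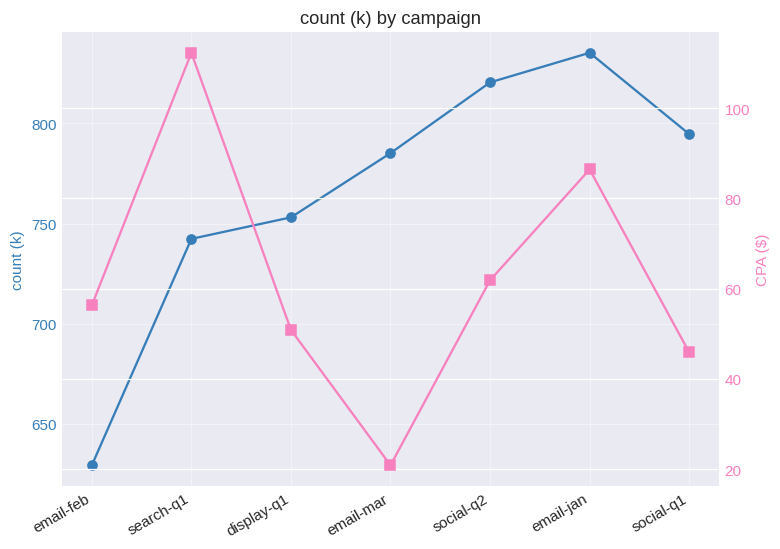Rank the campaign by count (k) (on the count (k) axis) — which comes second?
Top 3 (on the count (k) axis): email-jan ≈ 840, social-q2 ≈ 820, social-q1 ≈ 800.

social-q2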